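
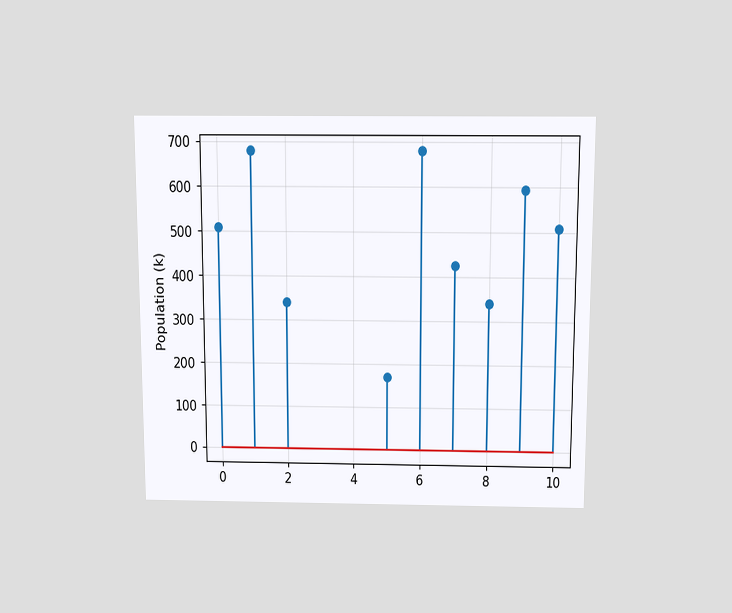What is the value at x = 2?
The chart is viewed slightly from above. The stem at x=2 reaches 340k.

340k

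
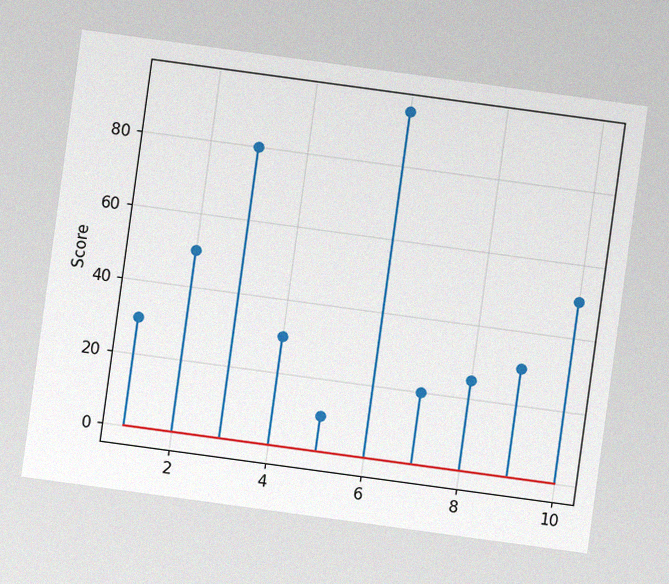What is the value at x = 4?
The chart is tilted about 8° clockwise, with some photo noise. The stem at x=4 reaches 30.

30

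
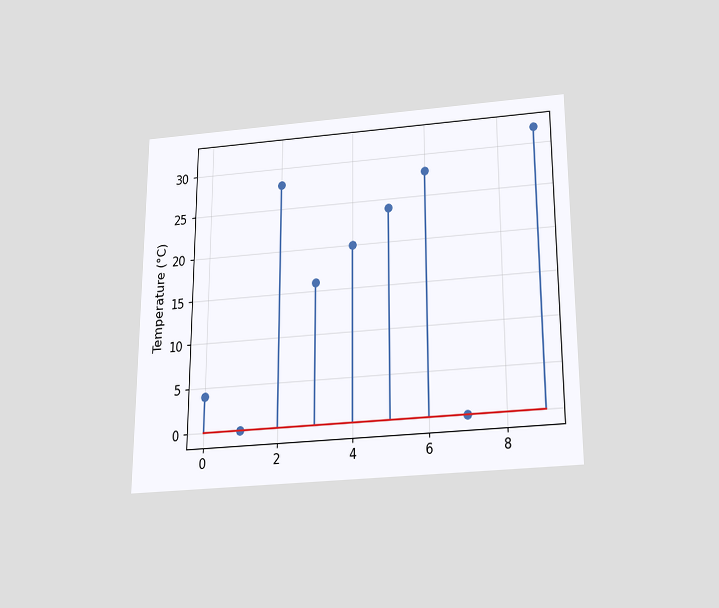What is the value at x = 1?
0°C

The chart is viewed slightly from below. The stem at x=1 reaches 0°C.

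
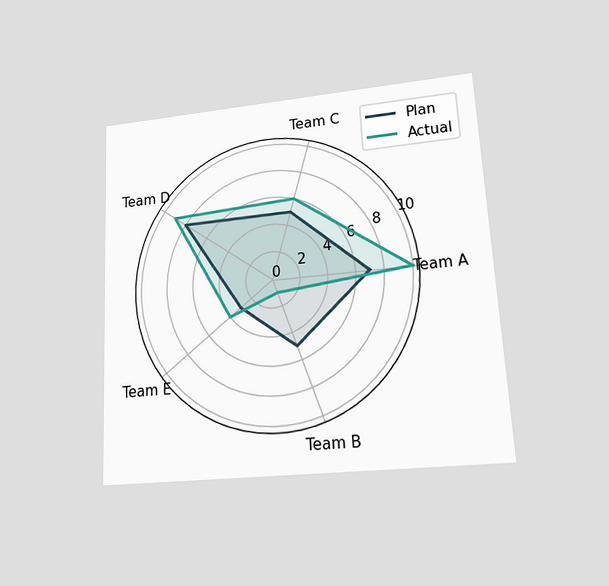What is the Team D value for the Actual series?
The chart is tilted about 3° counter-clockwise and viewed at a slight angle. On the Team D axis, Actual reaches 9.

9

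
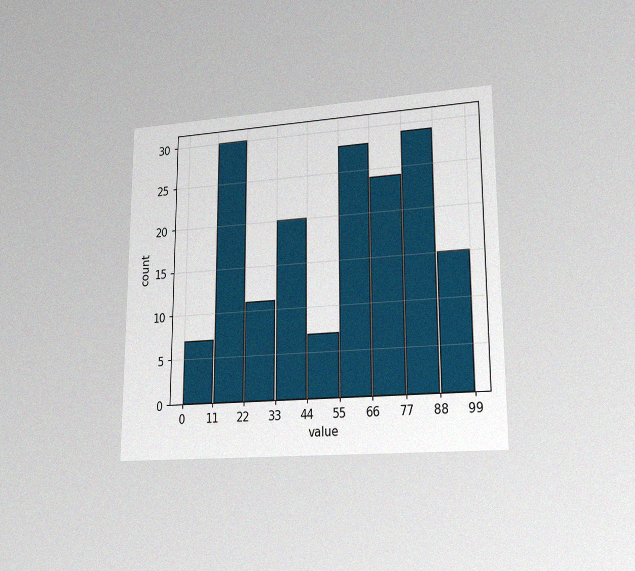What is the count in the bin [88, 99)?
The chart is viewed at a slight angle, with some photo noise. The [88, 99) bin has height 15.

15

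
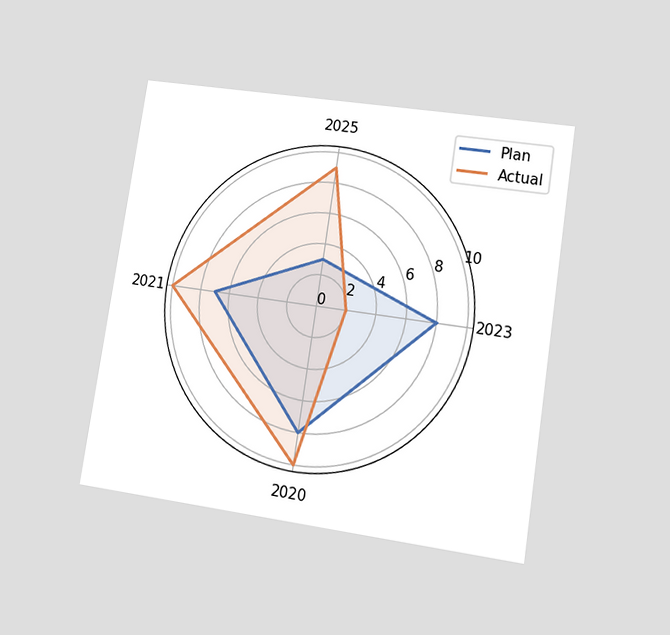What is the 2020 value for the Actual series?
10

The chart is tilted about 9° clockwise and viewed at a slight angle. On the 2020 axis, Actual reaches 10.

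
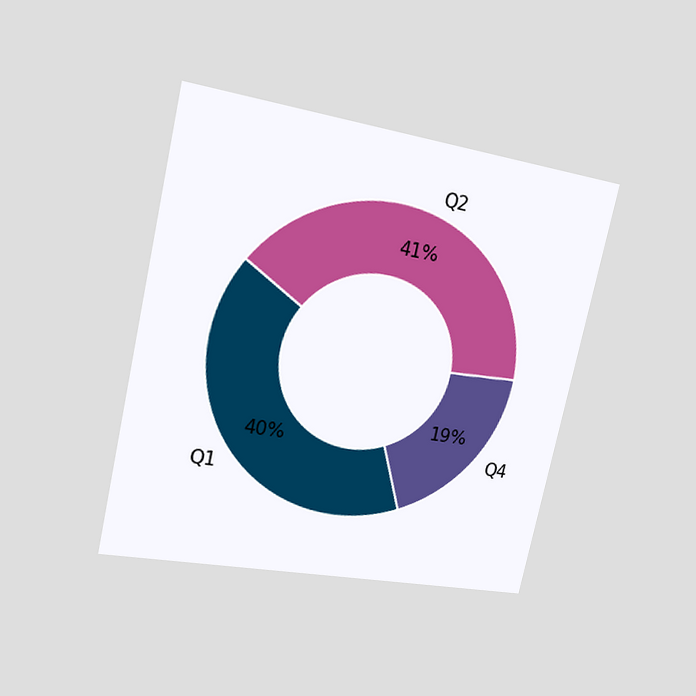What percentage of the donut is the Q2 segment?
41%

The chart is tilted about 12° clockwise and viewed at a slight angle. The Q2 segment takes up 41% of the ring.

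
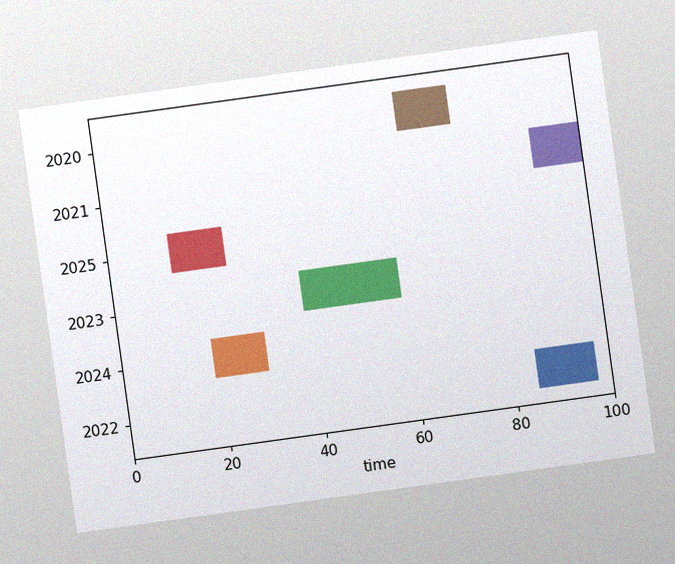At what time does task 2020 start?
The chart is tilted about 8° counter-clockwise, with some photo noise. The 2020 bar begins at t=63.

63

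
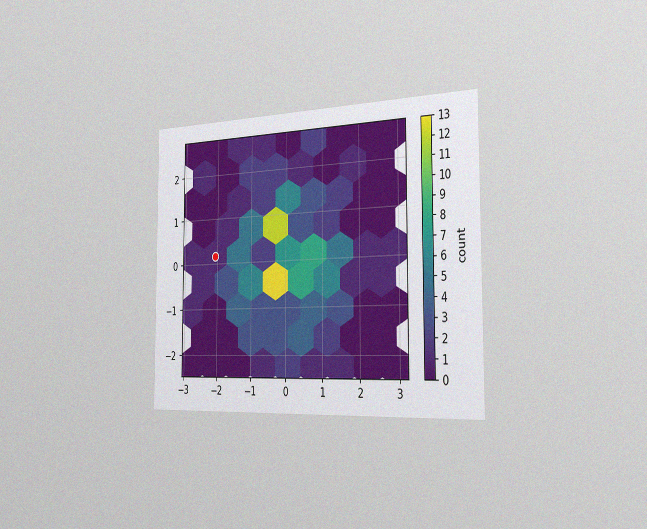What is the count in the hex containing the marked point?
The chart is viewed slightly from the right, with some photo noise. The marked hex reads 1 on the colorbar.

1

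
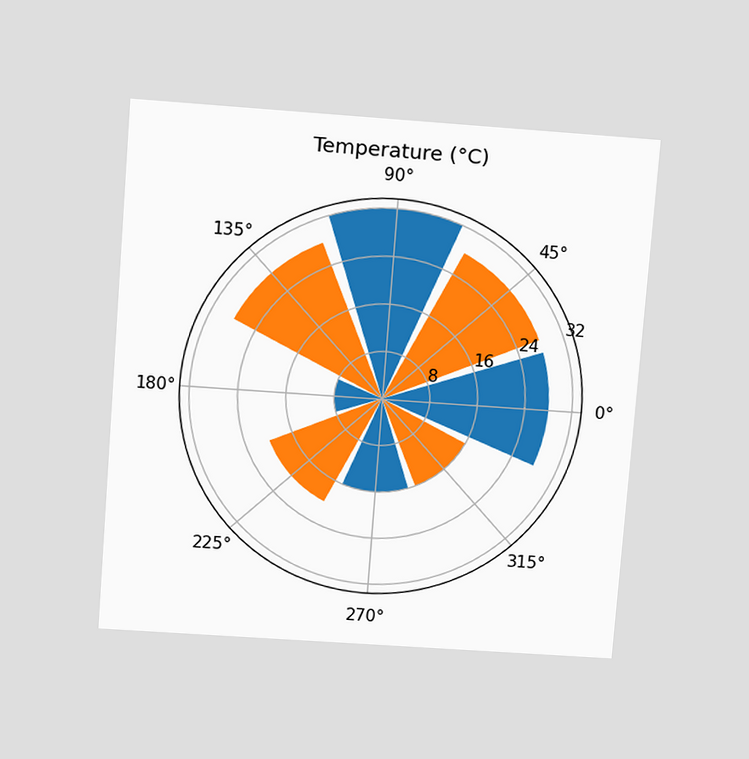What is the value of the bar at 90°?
The chart is tilted about 4° clockwise and viewed slightly from above. The bar at 90° reaches 32°C on the radial axis.

32°C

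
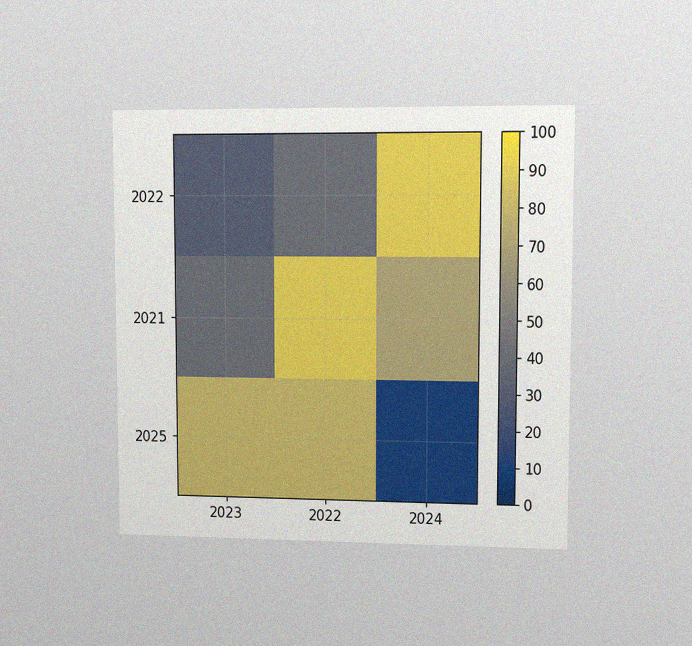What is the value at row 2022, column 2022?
40

The chart is viewed at a slight angle, with some photo noise. Matching cell (2022, 2022) against the colorbar gives 40.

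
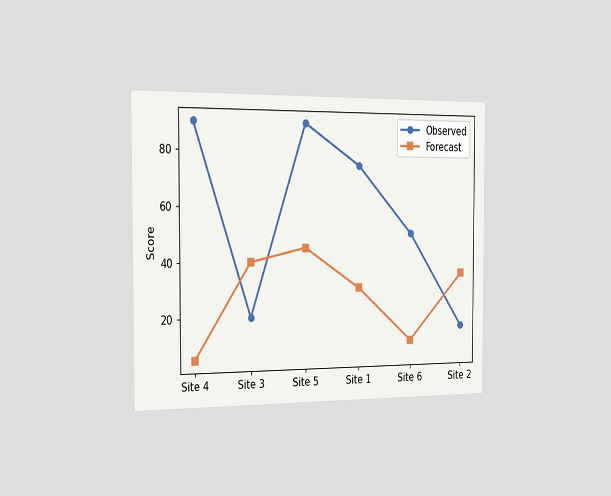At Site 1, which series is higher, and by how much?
The chart is viewed slightly from the left. At Site 1, Observed sits above the other line by 45.

Observed, by 45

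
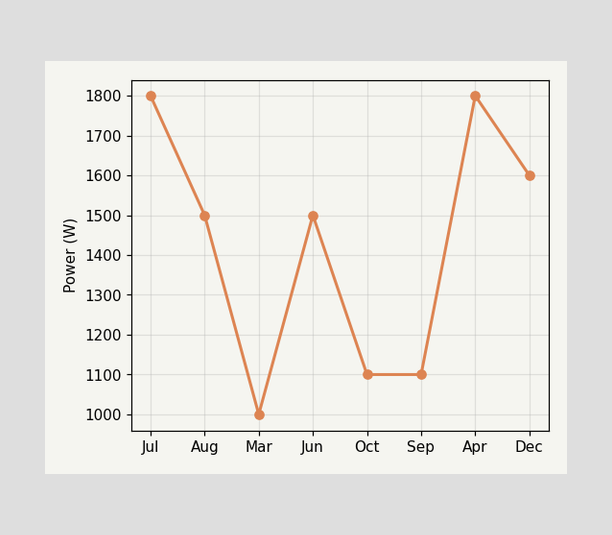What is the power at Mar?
At Mar, the line is at 1000W.

1000W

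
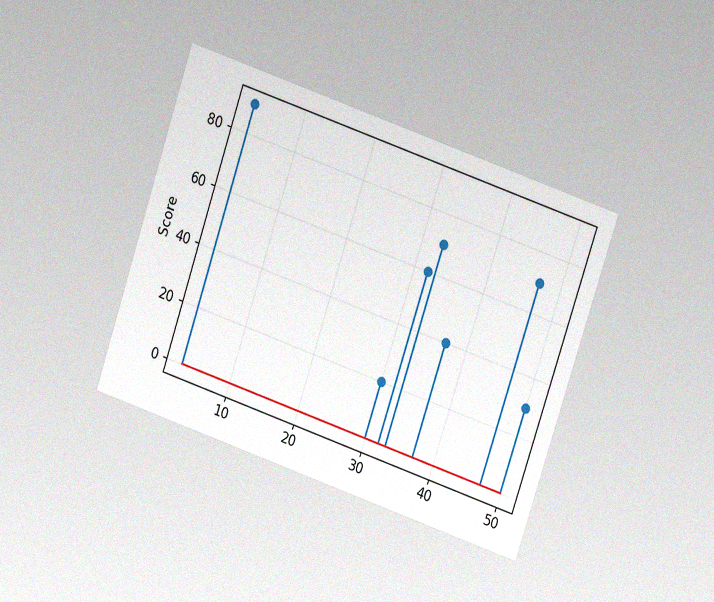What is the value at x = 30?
20

The chart is tilted about 19° clockwise and viewed at a slight angle, with some photo noise. The stem at x=30 reaches 20.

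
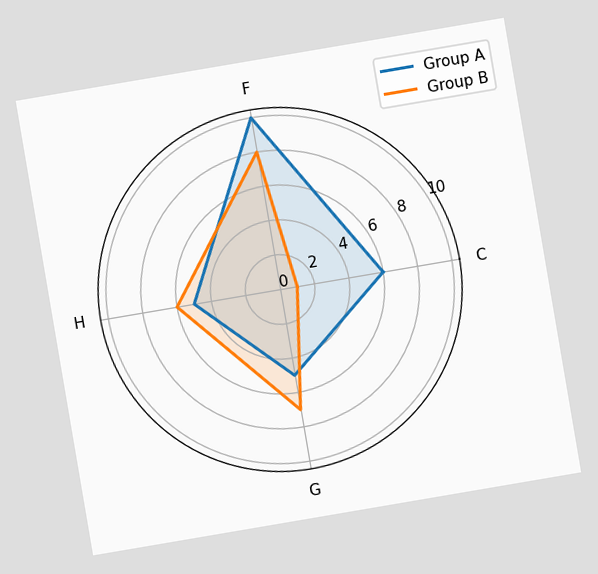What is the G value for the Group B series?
The chart is tilted about 10° counter-clockwise. On the G axis, Group B reaches 7.

7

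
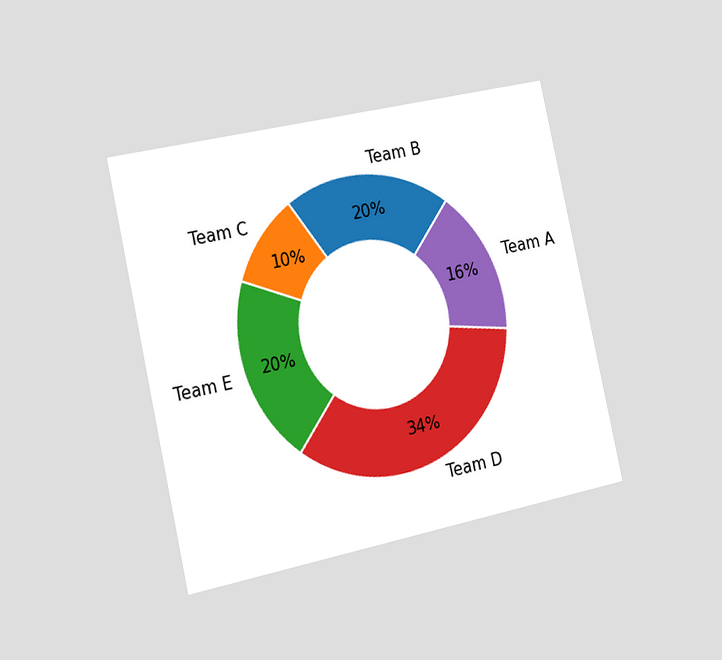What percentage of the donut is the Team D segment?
The chart is tilted about 13° counter-clockwise and viewed slightly from the left. The Team D segment takes up 34% of the ring.

34%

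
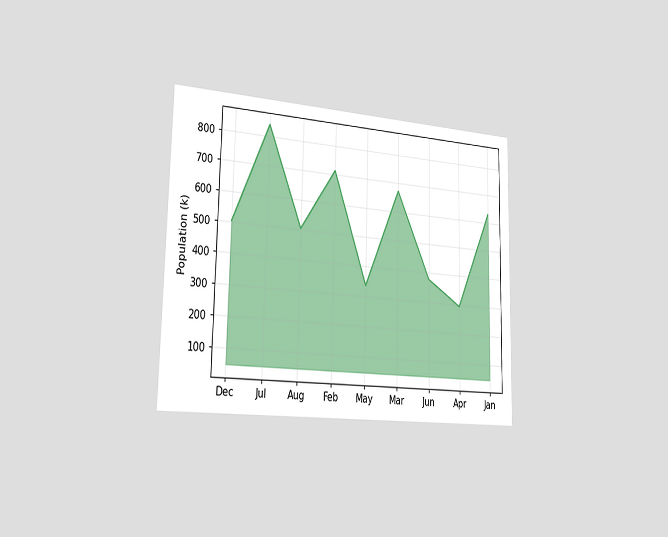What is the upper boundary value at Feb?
The chart is viewed slightly from the left. At Feb the upper boundary is at 714k.

714k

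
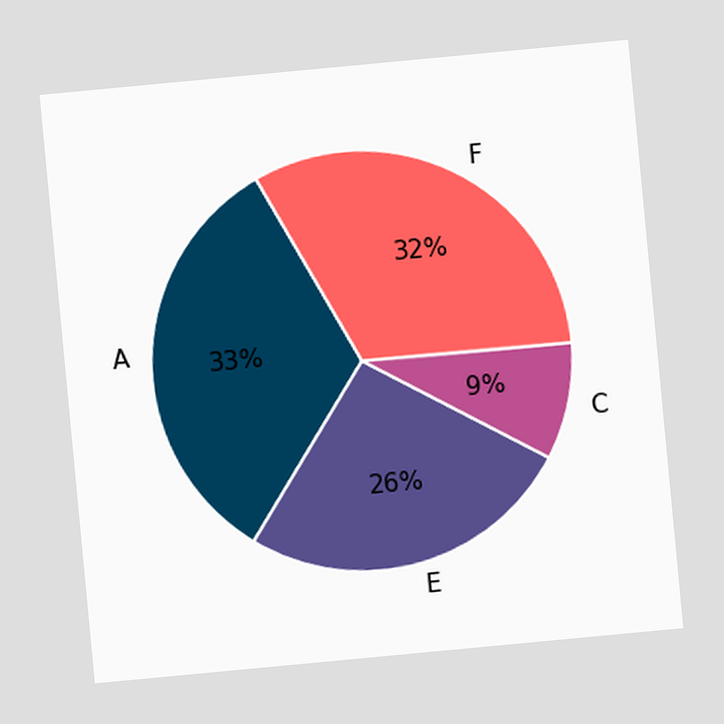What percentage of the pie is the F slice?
The chart is tilted about 5° counter-clockwise. The F slice takes up 32% of the pie.

32%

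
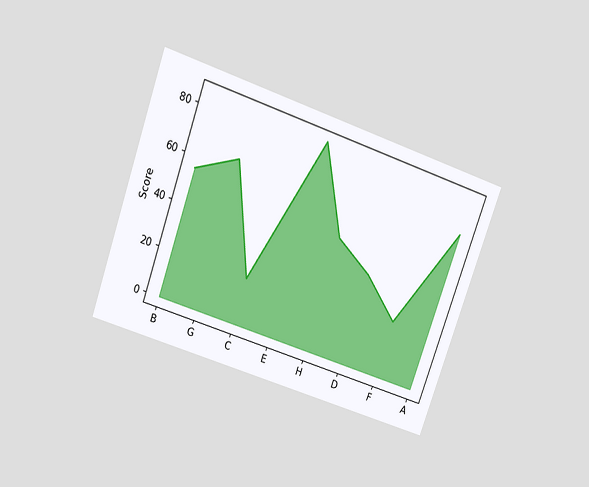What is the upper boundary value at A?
The chart is tilted about 20° clockwise and viewed slightly from above. At A the upper boundary is at 70.

70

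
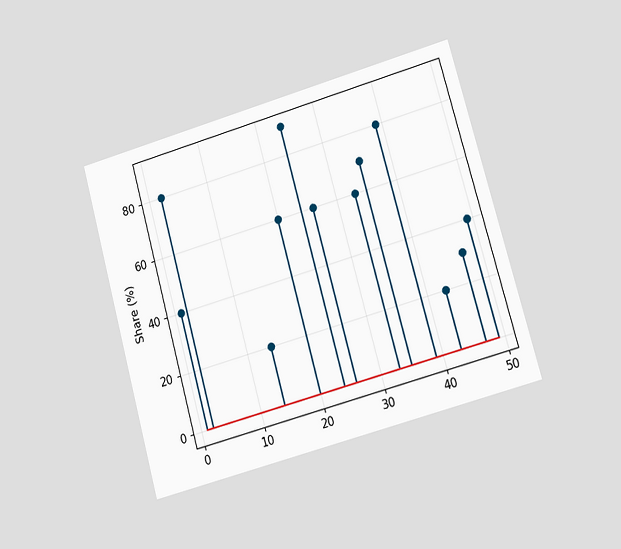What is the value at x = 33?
The chart is tilted about 16° counter-clockwise and viewed at a slight angle. The stem at x=33 reaches 60%.

60%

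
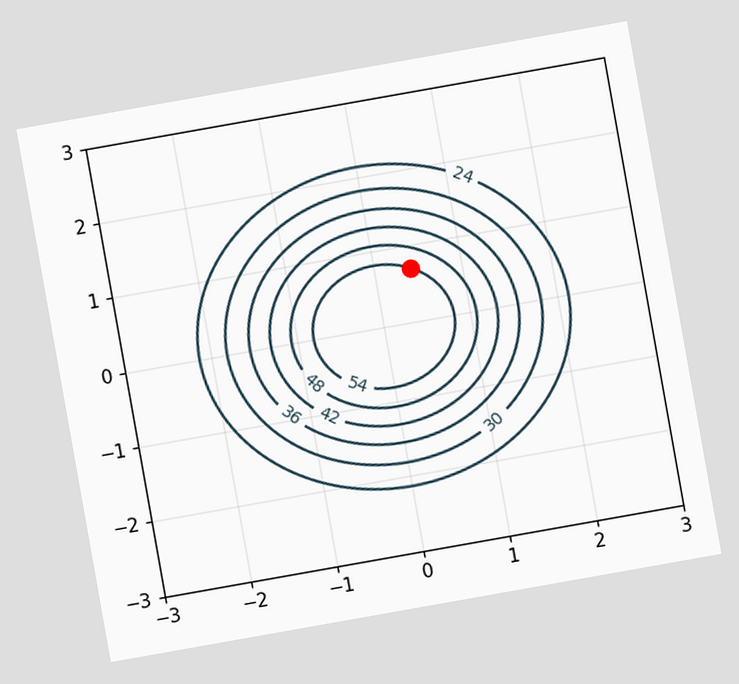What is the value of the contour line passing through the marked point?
54

The chart is tilted about 10° counter-clockwise. The marked point sits on the contour labelled 54.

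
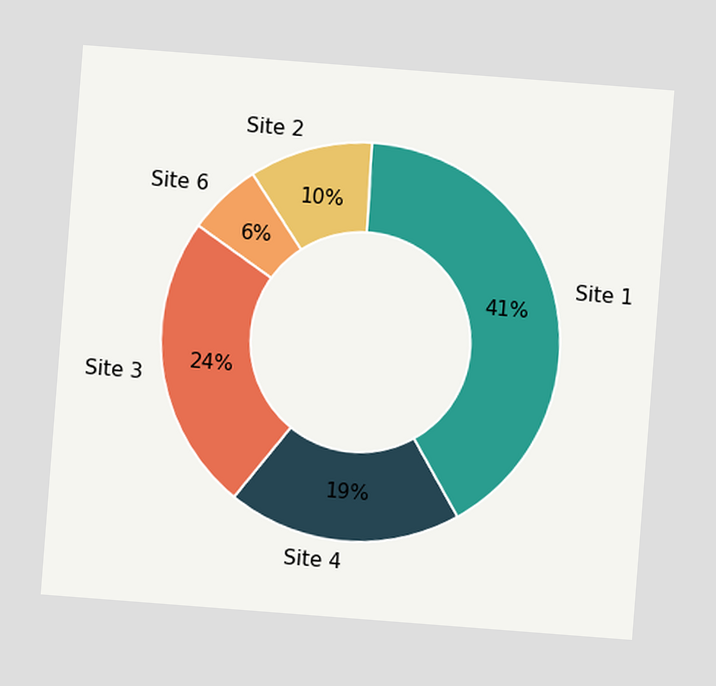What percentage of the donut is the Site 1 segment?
The chart is tilted about 4° clockwise. The Site 1 segment takes up 41% of the ring.

41%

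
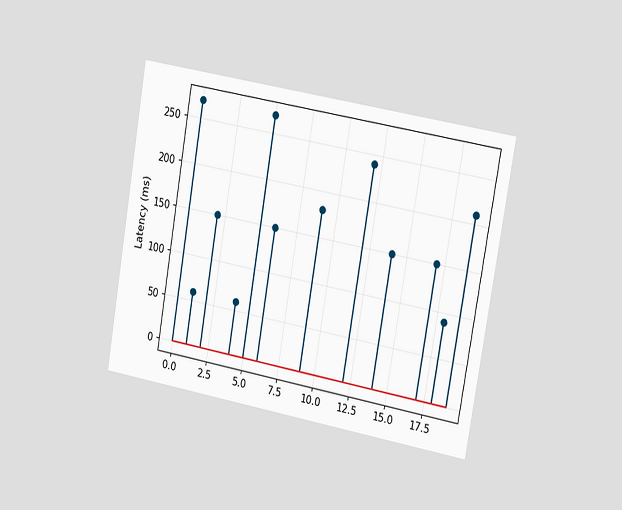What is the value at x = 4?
The chart is tilted about 10° clockwise and viewed slightly from the right. The stem at x=4 reaches 60ms.

60ms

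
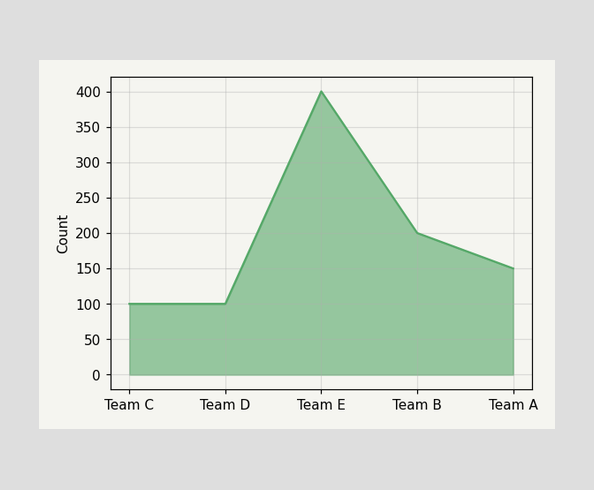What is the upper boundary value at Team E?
At Team E the upper boundary is at 400.

400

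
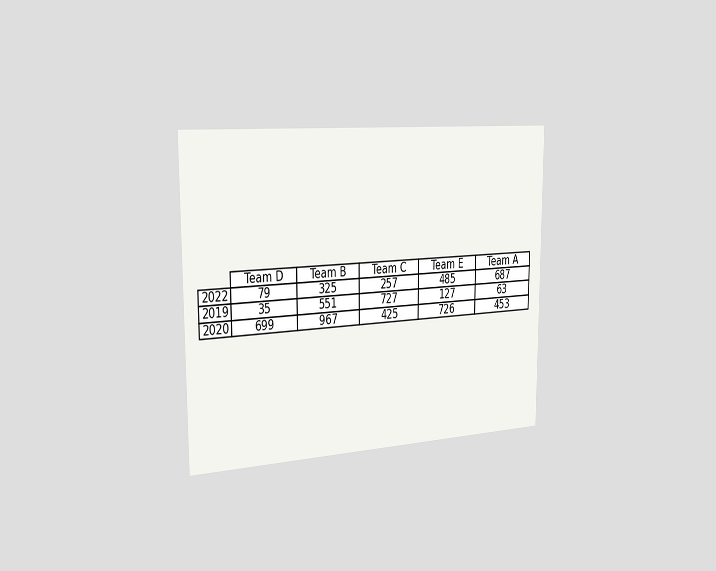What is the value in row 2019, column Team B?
551

The chart is viewed slightly from the left. The (2019, Team B) cell reads 551.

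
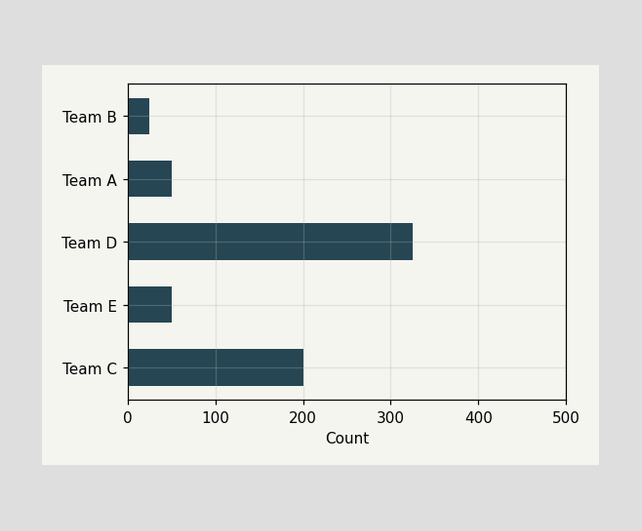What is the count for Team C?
200

Reading along the chart's x-axis, the Team C bar reaches 200.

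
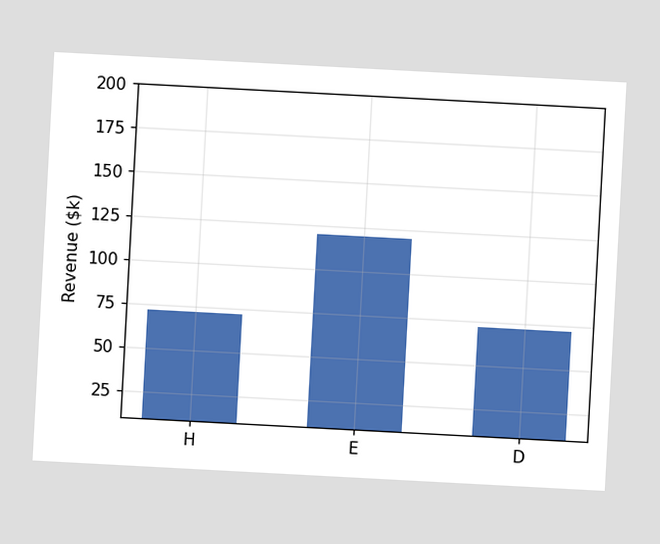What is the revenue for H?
The chart is tilted about 3° clockwise. Reading along the chart's y-axis, the H bar reaches $72k.

$72k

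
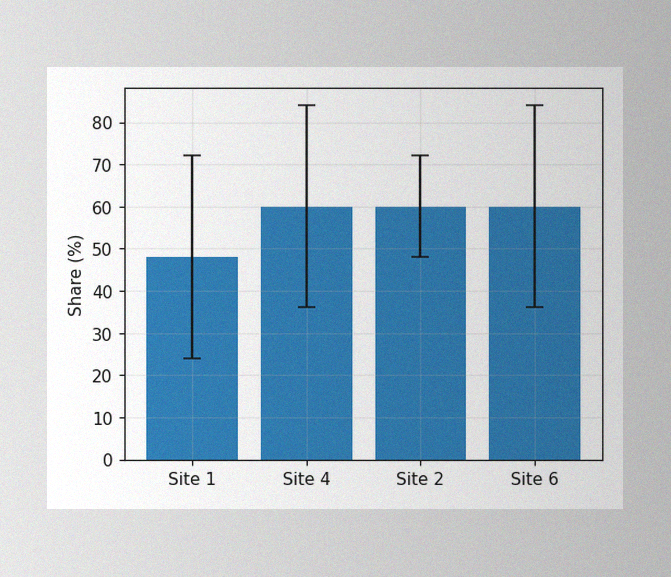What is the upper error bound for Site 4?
The image has some photo noise and uneven lighting. The Site 4 bar's upper whisker reaches 84%.

84%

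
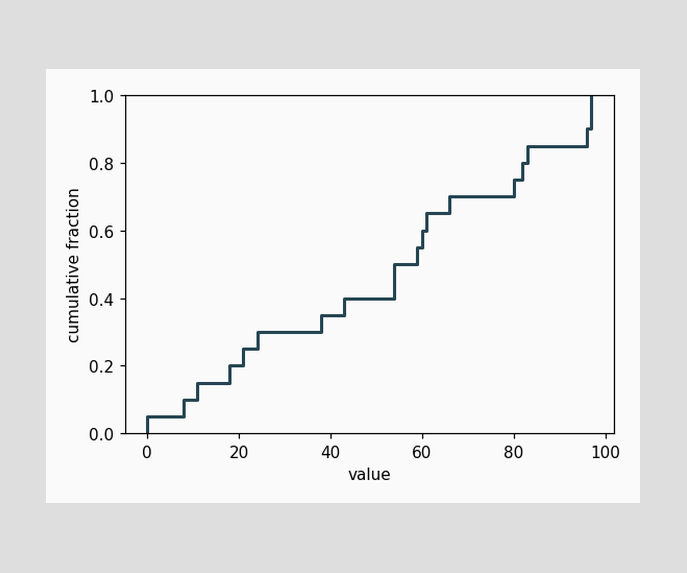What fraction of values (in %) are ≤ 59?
55%

At x=59 the ECDF step is at 55%.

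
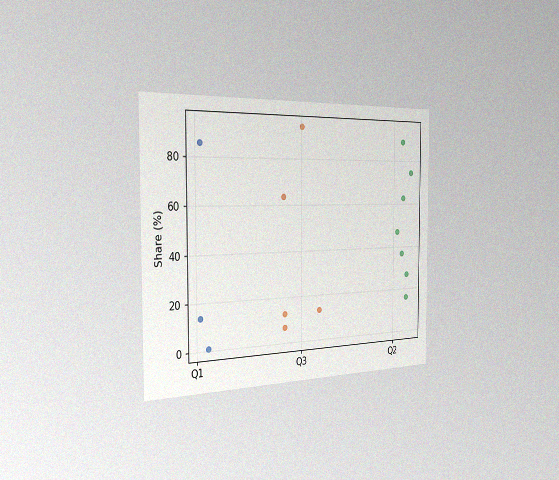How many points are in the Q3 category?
The chart is viewed slightly from the left, with some photo noise. Counting the markers in the Q3 column gives 5.

5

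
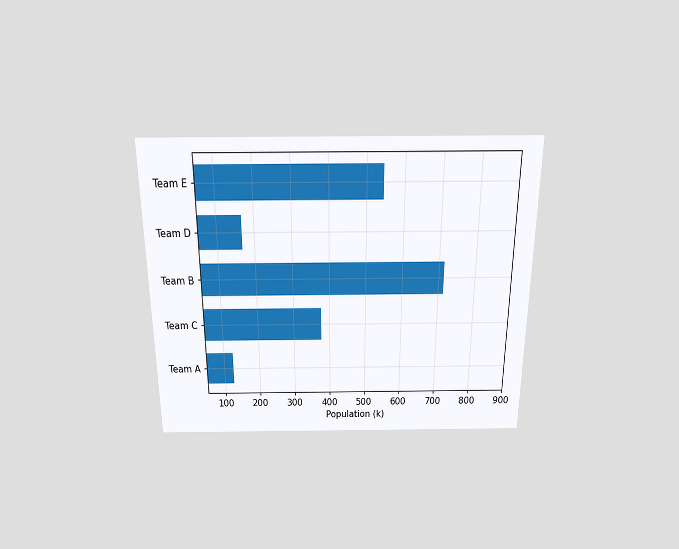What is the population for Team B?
714k

The chart is viewed slightly from above. Reading along the chart's x-axis, the Team B bar reaches 714k.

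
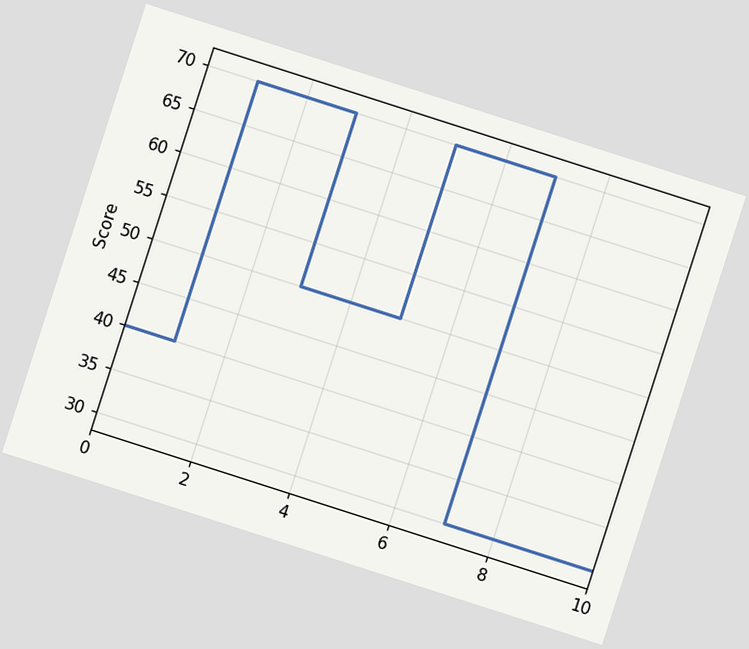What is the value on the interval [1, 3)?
70

The chart is tilted about 18° clockwise. On [1, 3) the step sits at 70.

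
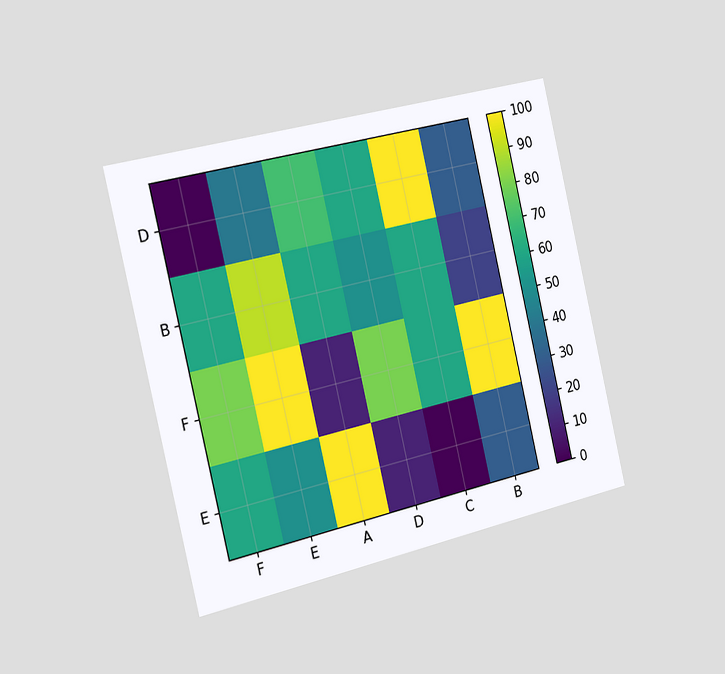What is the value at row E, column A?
The chart is tilted about 13° counter-clockwise and viewed slightly from the left. Matching cell (E, A) against the colorbar gives 100.

100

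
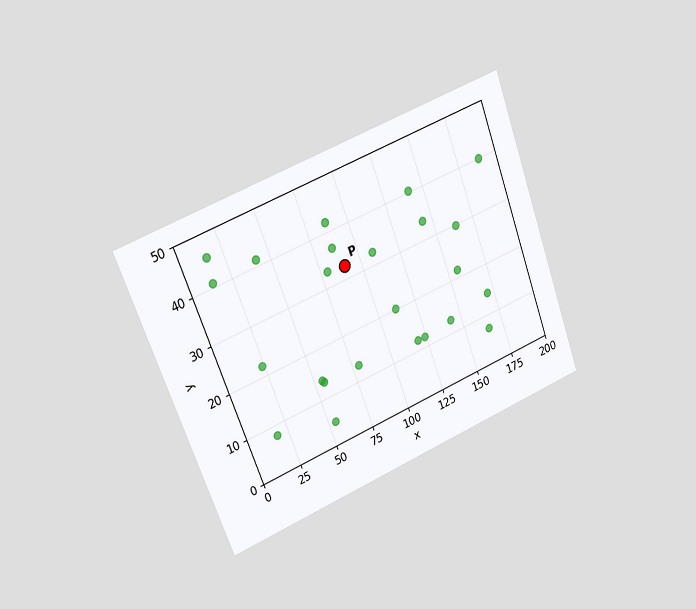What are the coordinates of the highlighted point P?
(90, 32.5)

The chart is tilted about 21° counter-clockwise and viewed slightly from the left. Following the gridlines from P to each axis, P sits at (90, 32.5).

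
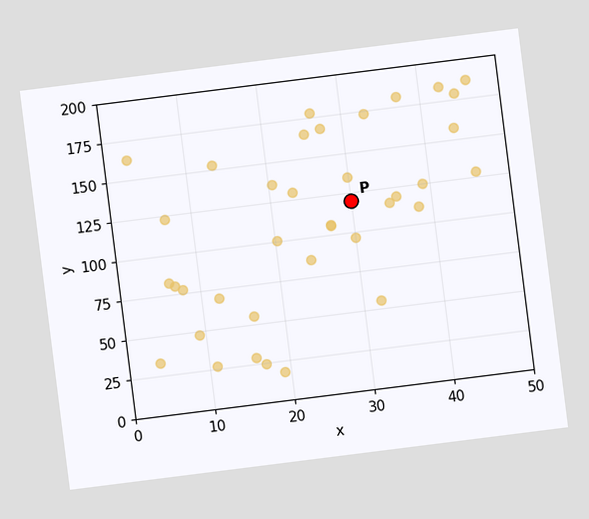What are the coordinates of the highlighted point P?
(30, 120)

The chart is tilted about 7° counter-clockwise. Following the gridlines from P to each axis, P sits at (30, 120).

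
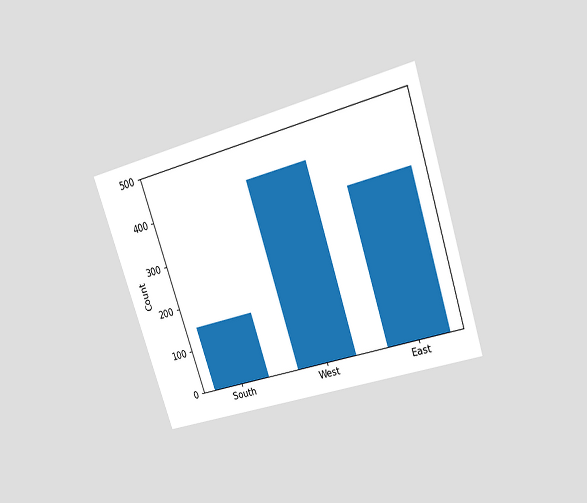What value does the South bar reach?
150

The chart is tilted about 18° counter-clockwise and viewed at a slight angle. Reading along the chart's y-axis, the South bar reaches 150.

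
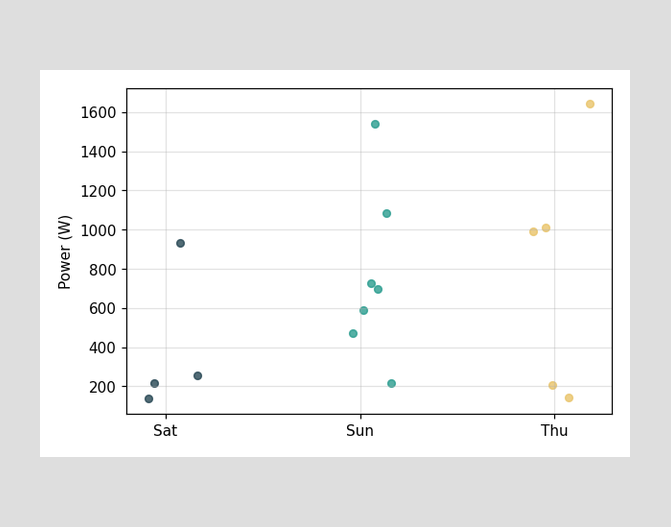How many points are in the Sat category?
4

Counting the markers in the Sat column gives 4.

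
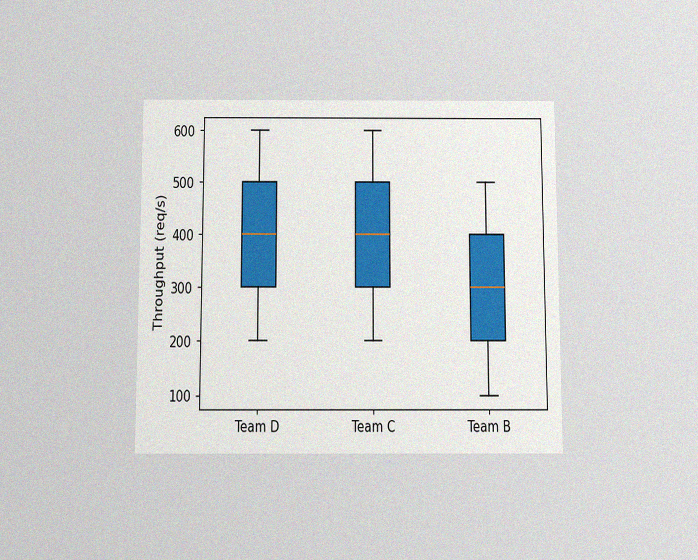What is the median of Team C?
The chart is viewed slightly from below, with some photo noise. The median line in the Team C box sits at 400req/s.

400req/s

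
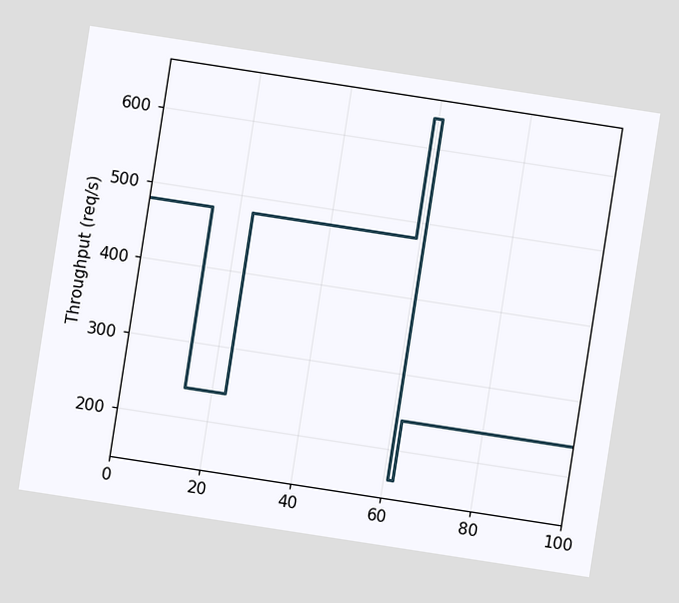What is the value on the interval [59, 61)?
640req/s

The chart is tilted about 9° clockwise. On [59, 61) the step sits at 640req/s.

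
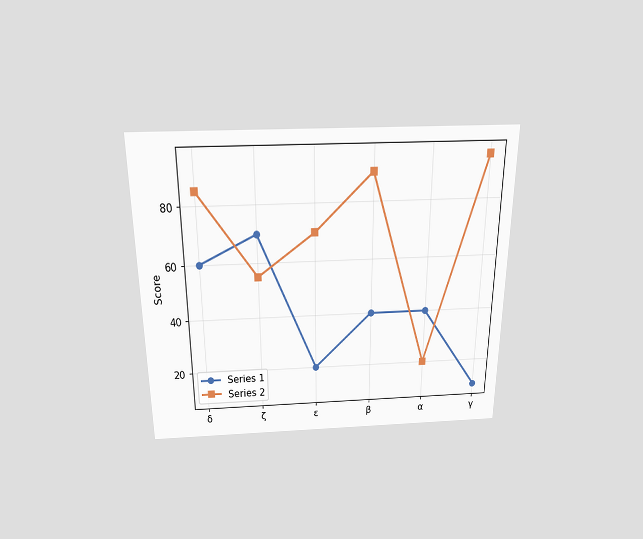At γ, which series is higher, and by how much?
Series 2, by 85

The chart is viewed slightly from above. At γ, Series 2 sits above the other line by 85.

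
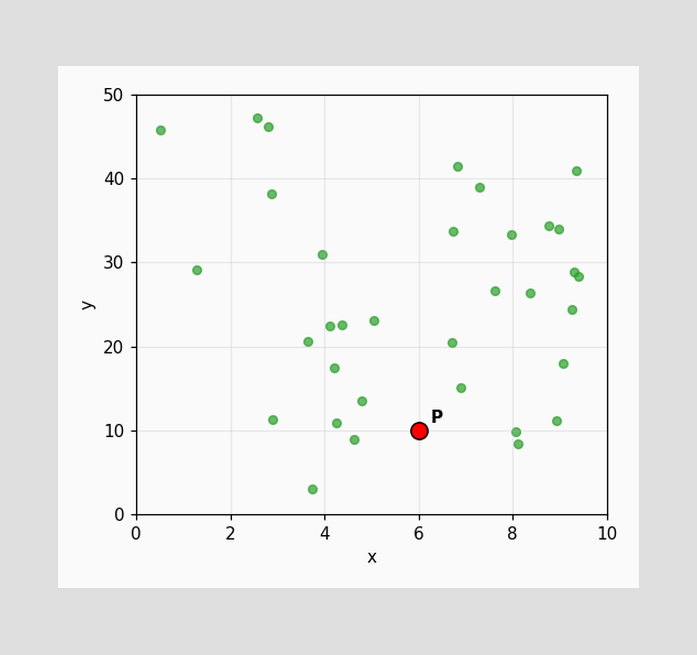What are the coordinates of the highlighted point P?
Following the gridlines from P to each axis, P sits at (6, 10).

(6, 10)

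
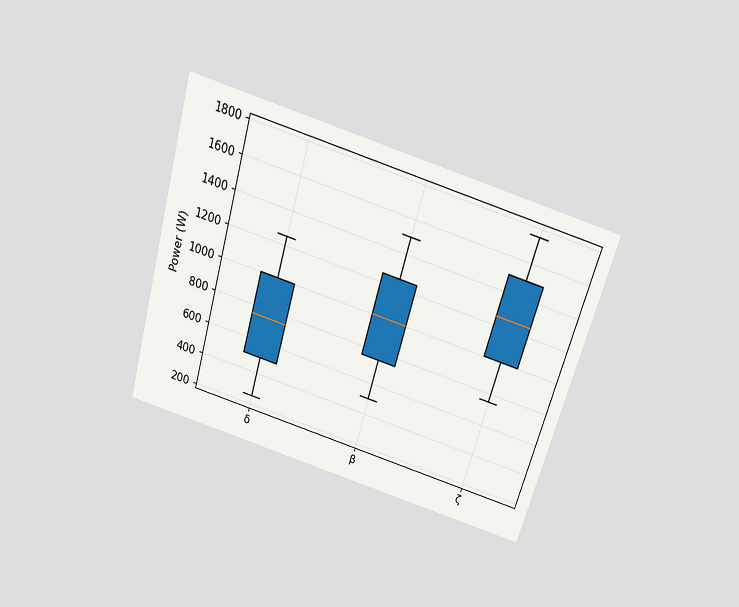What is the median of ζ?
The chart is tilted about 16° clockwise and viewed slightly from above. The median line in the ζ box sits at 1250W.

1250W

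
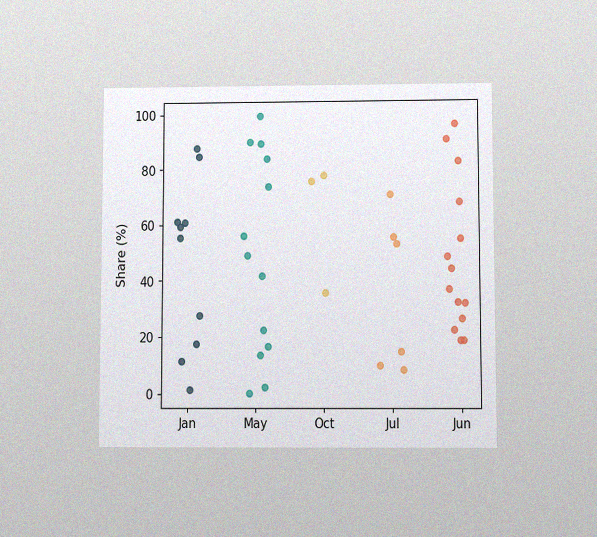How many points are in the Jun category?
14

The chart is viewed slightly from below, with some photo noise. Counting the markers in the Jun column gives 14.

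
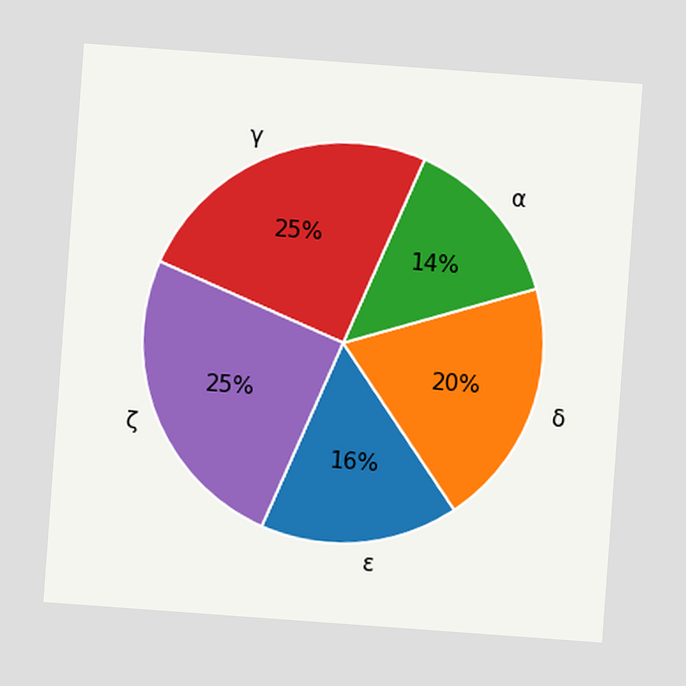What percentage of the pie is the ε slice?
The chart is tilted about 4° clockwise. The ε slice takes up 16% of the pie.

16%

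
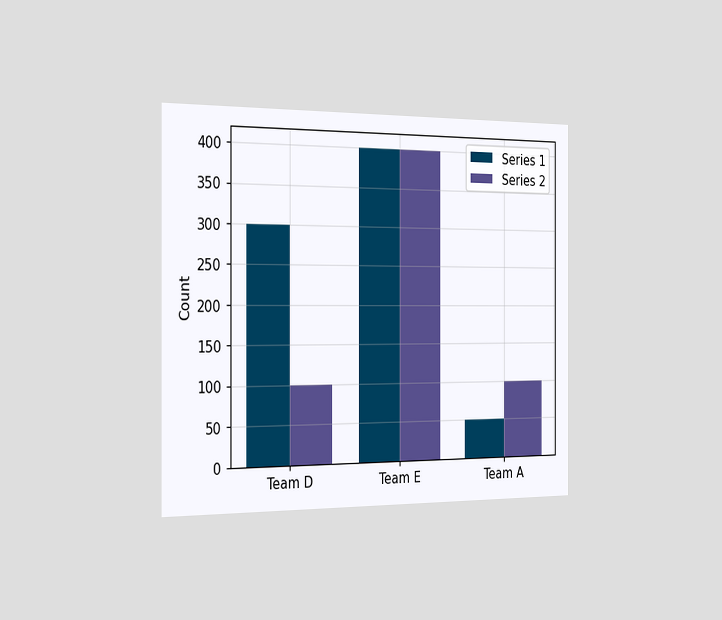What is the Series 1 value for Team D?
300

The chart is viewed slightly from the left. The Series 1 bar at Team D reaches 300 on the y-axis.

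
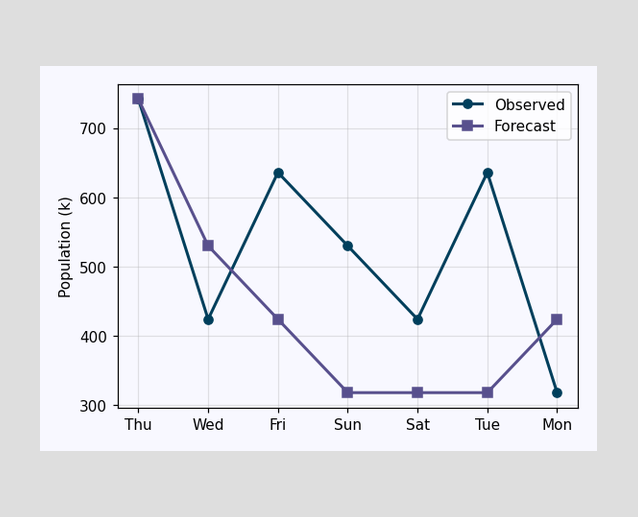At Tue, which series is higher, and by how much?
At Tue, Observed sits above the other line by 318k.

Observed, by 318k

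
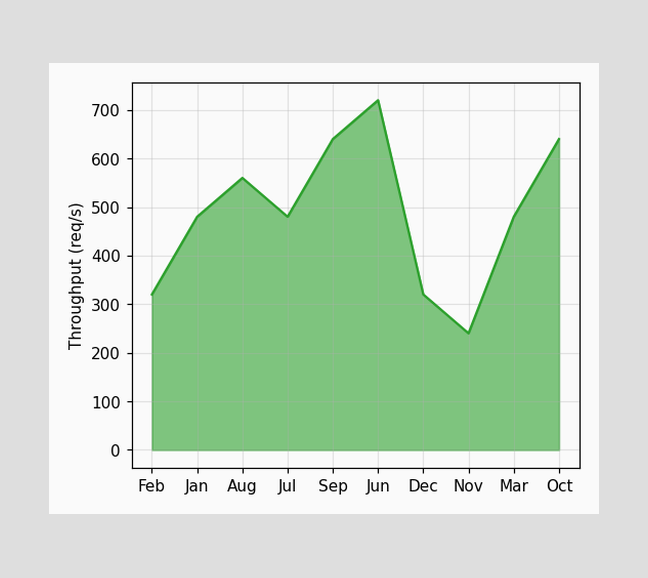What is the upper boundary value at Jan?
At Jan the upper boundary is at 480req/s.

480req/s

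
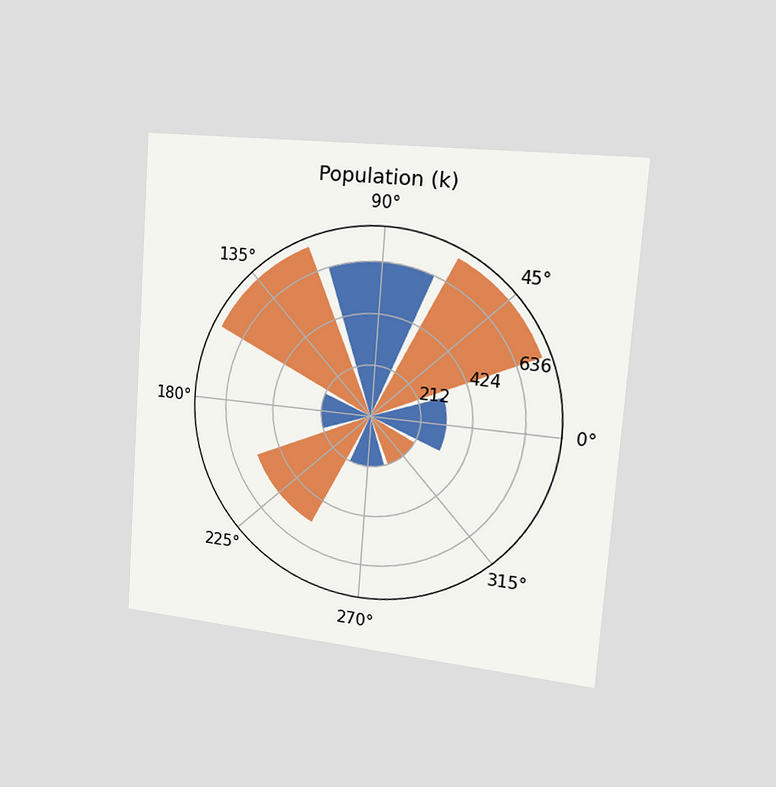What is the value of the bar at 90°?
The chart is tilted about 4° clockwise and viewed slightly from the right. The bar at 90° reaches 636k on the radial axis.

636k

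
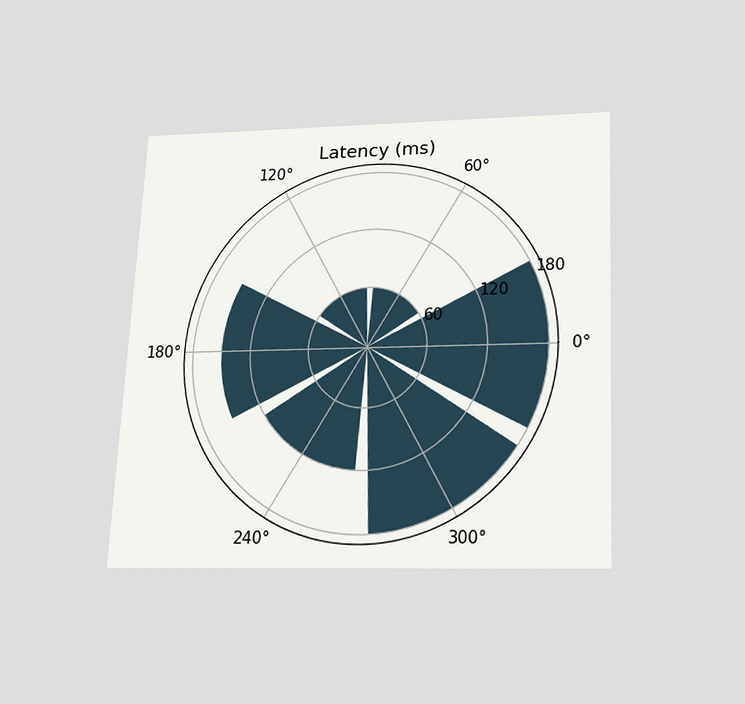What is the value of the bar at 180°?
150ms

The chart is tilted about 3° clockwise and viewed slightly from below. The bar at 180° reaches 150ms on the radial axis.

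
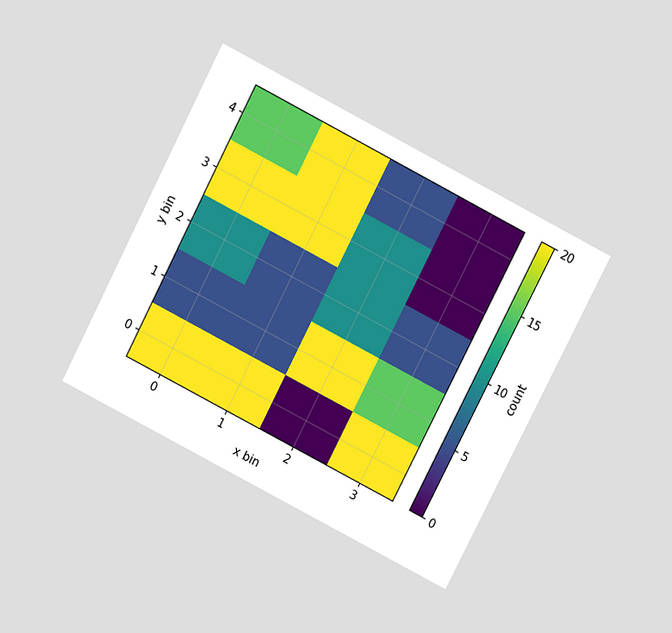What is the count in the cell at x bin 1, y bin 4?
The chart is tilted about 27° clockwise and viewed at a slight angle. Matching the cell (1, 4) against the colorbar gives 20.

20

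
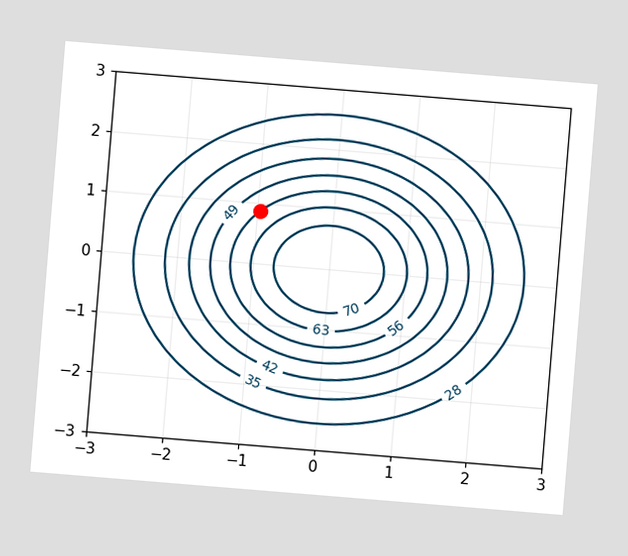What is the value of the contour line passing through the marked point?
56

The chart is tilted about 5° clockwise. The marked point sits on the contour labelled 56.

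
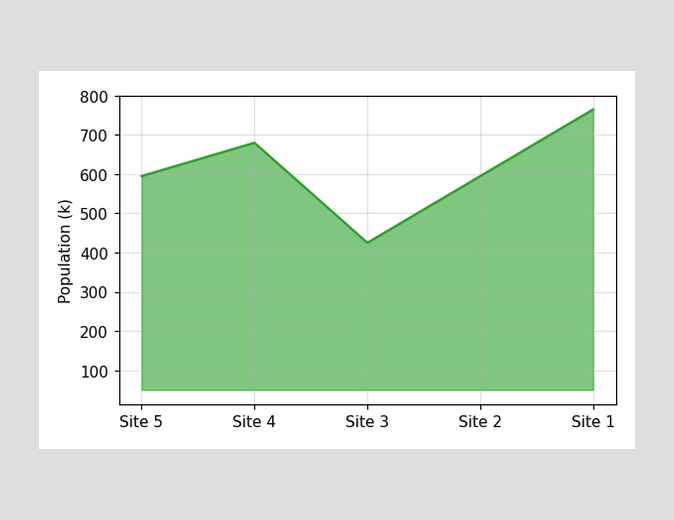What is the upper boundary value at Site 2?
At Site 2 the upper boundary is at 595k.

595k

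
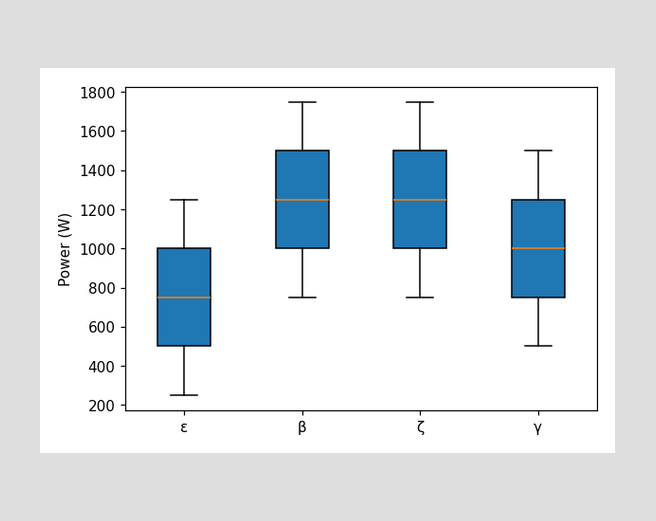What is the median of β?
1250W

The median line in the β box sits at 1250W.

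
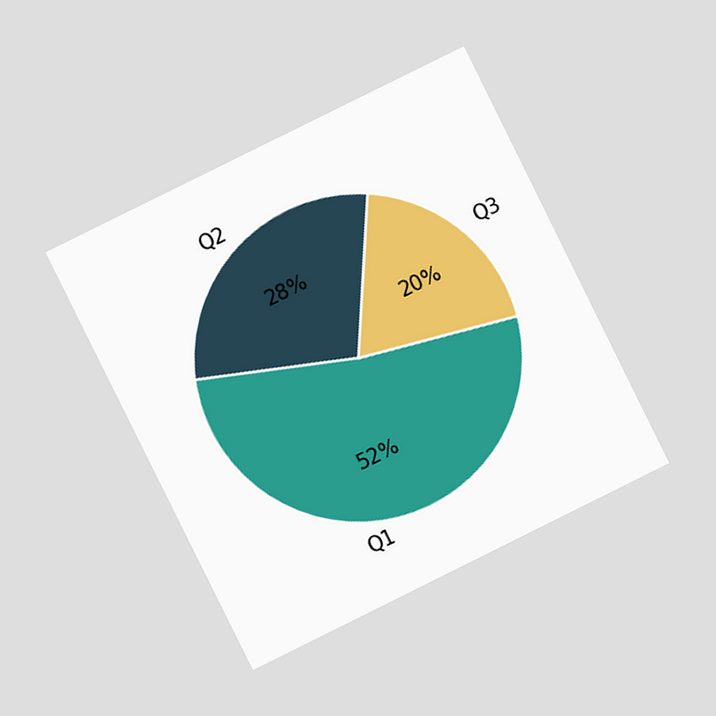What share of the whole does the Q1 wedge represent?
52%

The chart is tilted about 26° counter-clockwise and viewed at a slight angle. The Q1 slice takes up 52% of the pie.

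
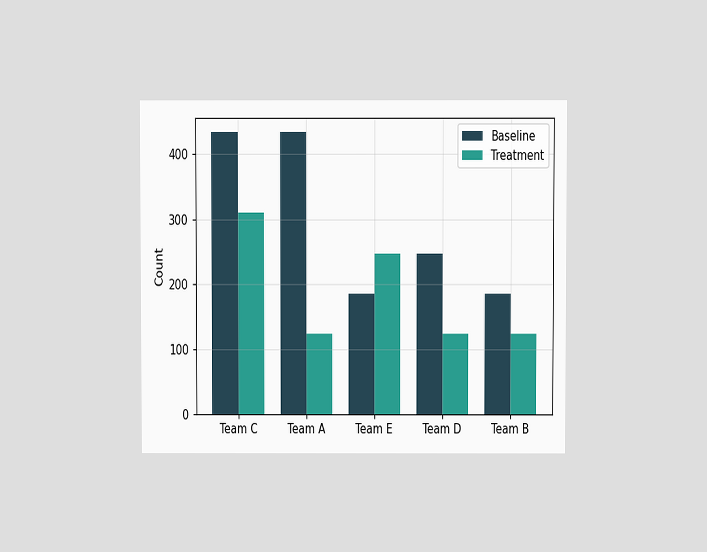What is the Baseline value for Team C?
The chart is viewed at a slight angle. The Baseline bar at Team C reaches 434 on the y-axis.

434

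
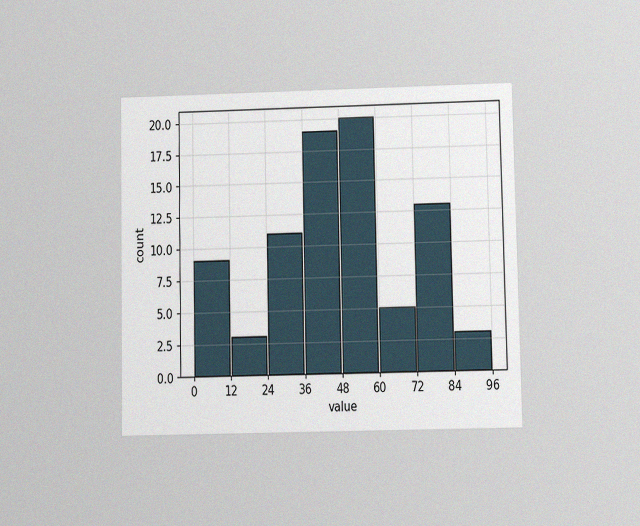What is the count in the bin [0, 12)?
The chart is viewed at a slight angle, with some photo noise. The [0, 12) bin has height 9.

9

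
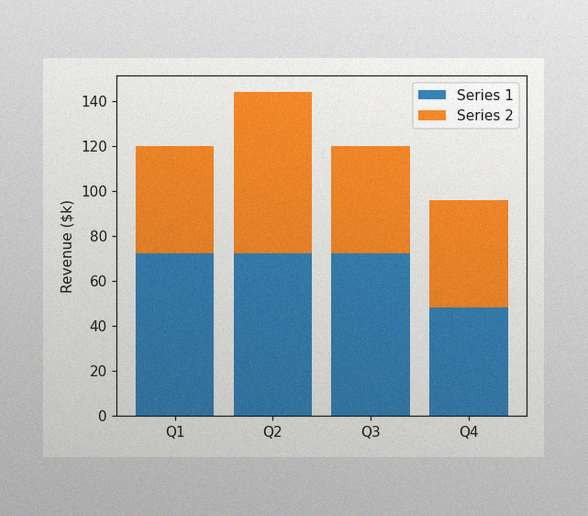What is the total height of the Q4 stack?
The image has some photo noise and uneven lighting. The Q4 stack's top reaches $96k on the y-axis.

$96k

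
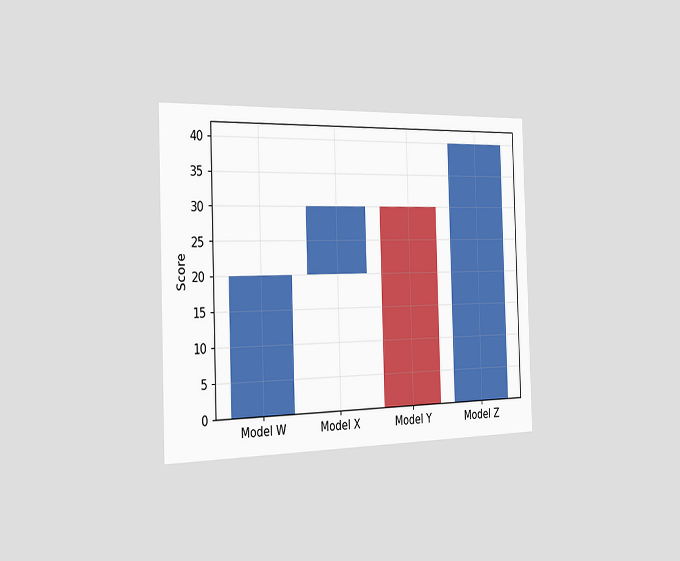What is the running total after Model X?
The chart is viewed slightly from the left. After Model X the running total reaches 30.

30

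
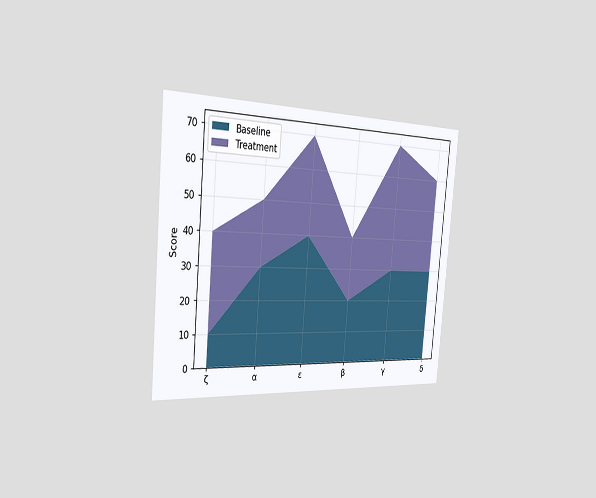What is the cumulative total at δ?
60

The chart is tilted about 5° clockwise and viewed slightly from the left. The stacked total at δ reaches 60.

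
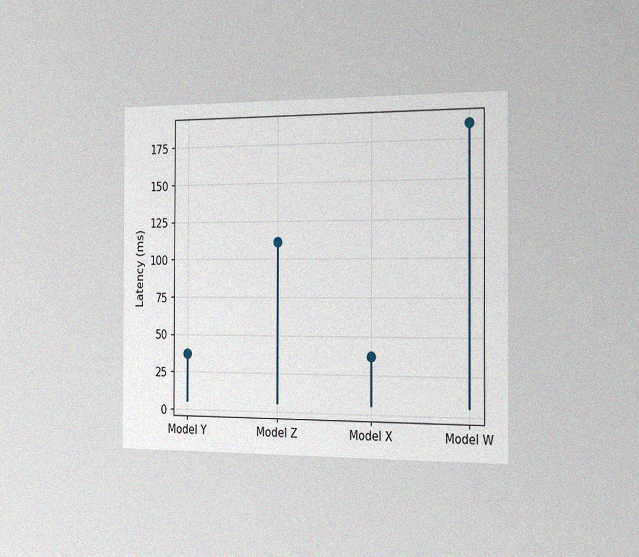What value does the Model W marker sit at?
185ms

The chart is viewed slightly from the right, with some photo noise. The Model W marker sits at 185ms.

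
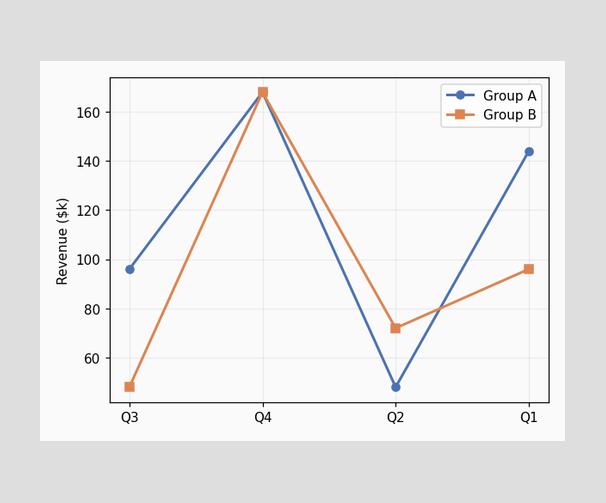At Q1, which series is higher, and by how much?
At Q1, Group A sits above the other line by $48k.

Group A, by $48k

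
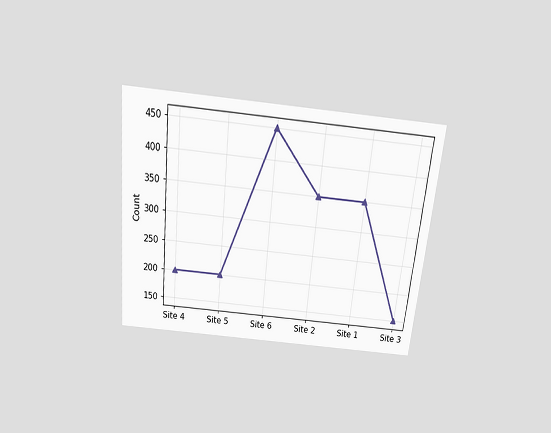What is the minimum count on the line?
150

The chart is tilted about 6° clockwise and viewed slightly from above. The lowest point is at Site 3, and reading across to the y-axis gives 150.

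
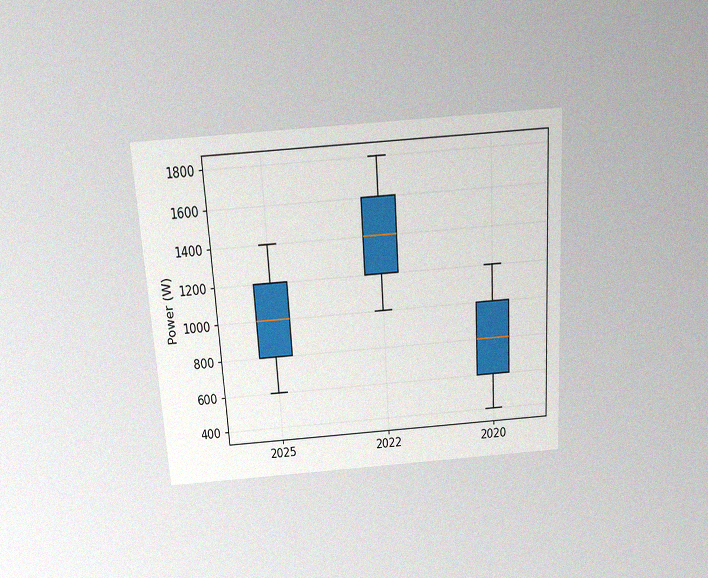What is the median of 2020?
800W

The chart is tilted about 4° counter-clockwise and viewed slightly from above, with some photo noise. The median line in the 2020 box sits at 800W.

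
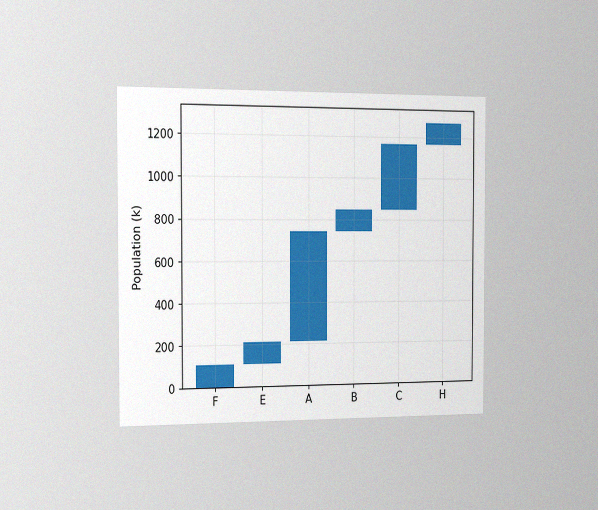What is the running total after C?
The chart is viewed slightly from the left, with some photo noise. After C the running total reaches 1166k.

1166k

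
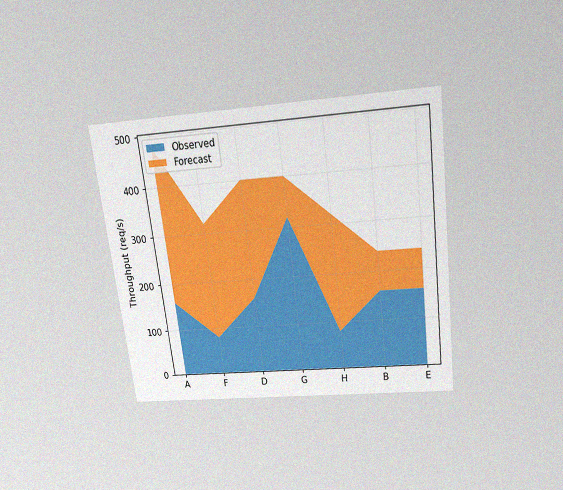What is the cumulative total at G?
The chart is tilted about 7° counter-clockwise and viewed slightly from above, with some photo noise. The stacked total at G reaches 400req/s.

400req/s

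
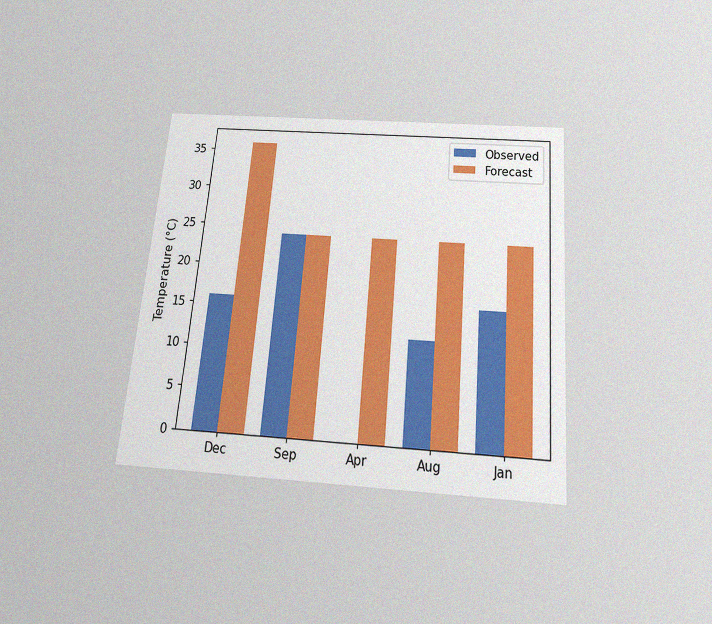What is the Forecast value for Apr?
24°C

The chart is tilted about 5° clockwise and viewed slightly from below, with some photo noise. The Forecast bar at Apr reaches 24°C on the y-axis.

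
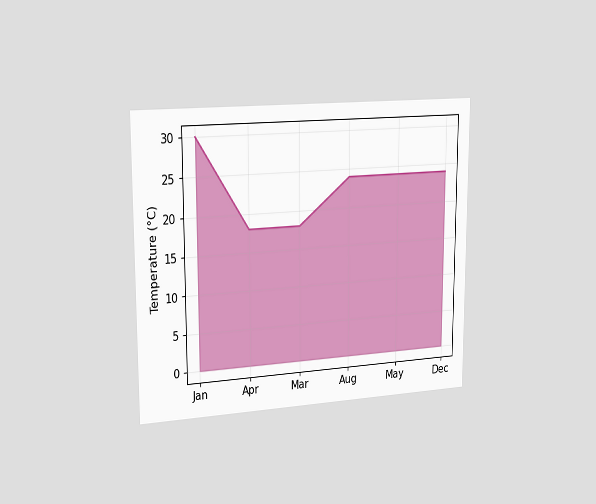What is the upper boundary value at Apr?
The chart is viewed slightly from the left. At Apr the upper boundary is at 18°C.

18°C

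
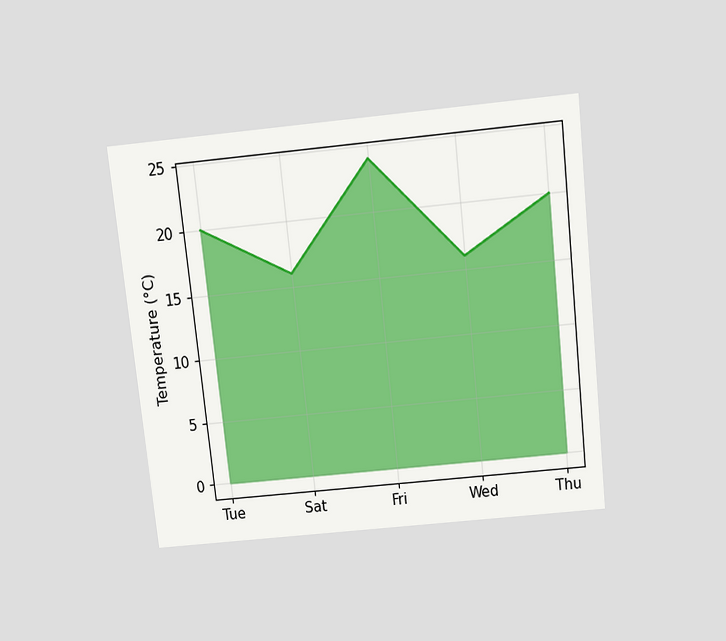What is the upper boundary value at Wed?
16°C

The chart is tilted about 6° counter-clockwise and viewed slightly from above. At Wed the upper boundary is at 16°C.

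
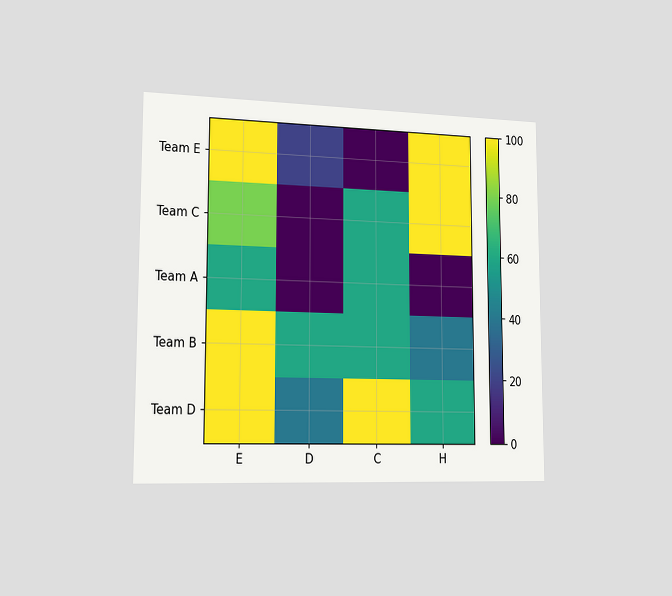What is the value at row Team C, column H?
The chart is viewed slightly from the left. Matching cell (Team C, H) against the colorbar gives 100.

100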